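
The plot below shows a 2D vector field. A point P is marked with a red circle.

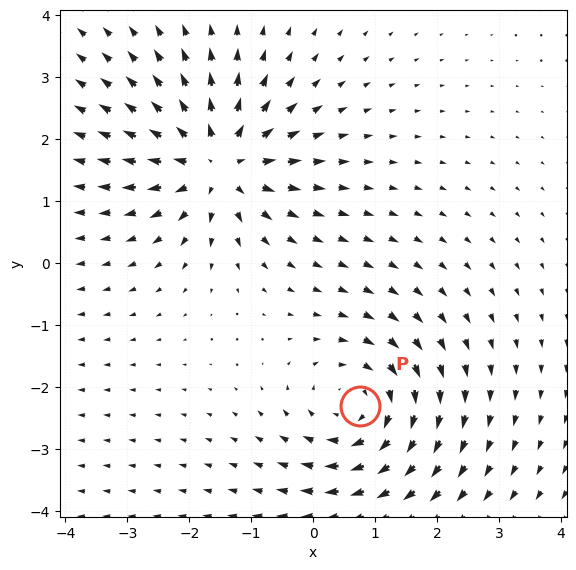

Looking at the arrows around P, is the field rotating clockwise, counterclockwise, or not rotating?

clockwise

Near P at (0.8, -2.3) the arrows circulate clockwise. The curl (z-component) there is about -4; negative curl means clockwise rotation.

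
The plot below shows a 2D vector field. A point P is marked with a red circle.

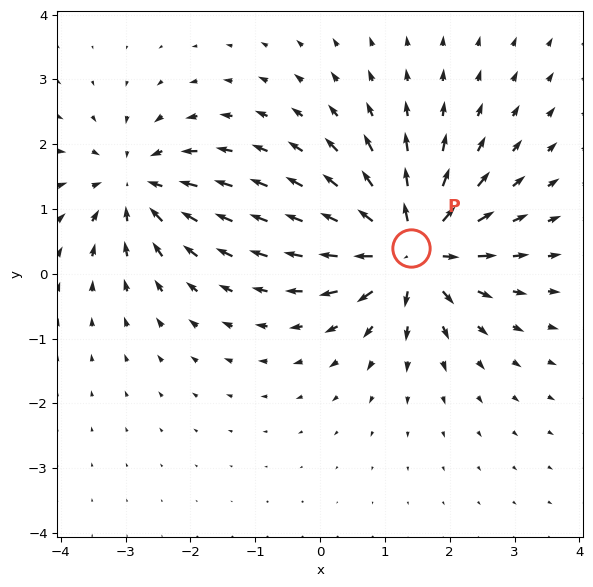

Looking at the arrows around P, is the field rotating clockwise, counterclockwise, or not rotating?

Near P at (1.4, 0.4) the arrows show no circulation. The curl there is ≈0.

not rotating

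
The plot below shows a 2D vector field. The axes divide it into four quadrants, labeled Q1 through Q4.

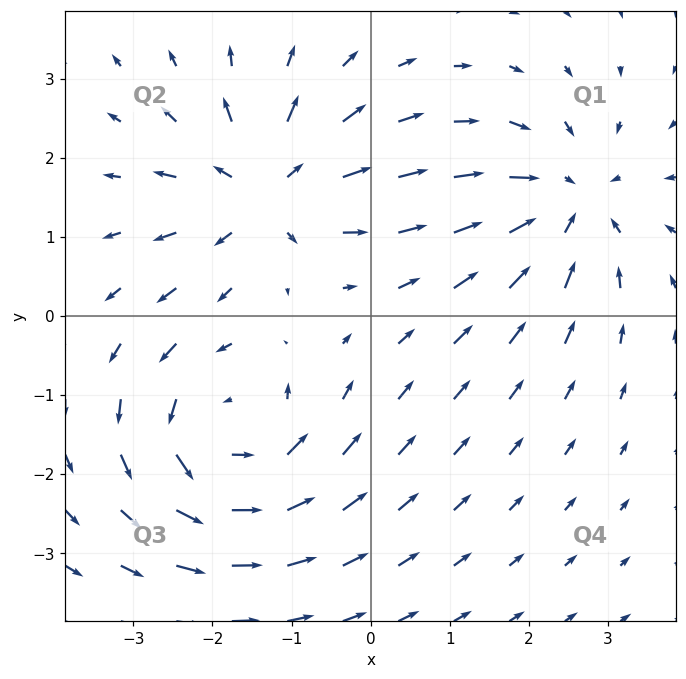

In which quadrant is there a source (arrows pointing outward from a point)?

Q2

The source sits at approximately (-1.3, 1.6), which lies in quadrant Q2. The divergence there is about +5, positive as expected for a source.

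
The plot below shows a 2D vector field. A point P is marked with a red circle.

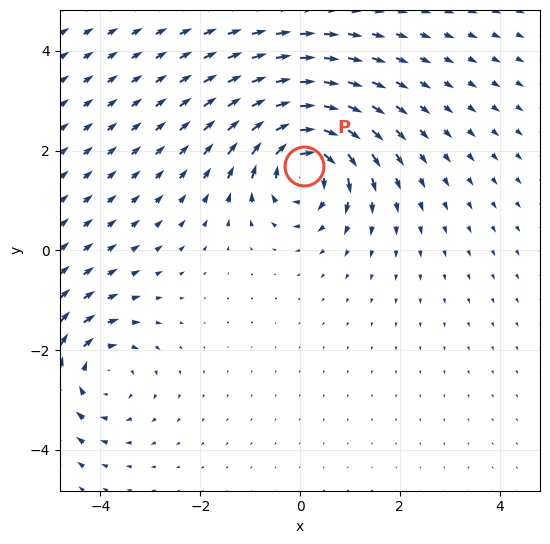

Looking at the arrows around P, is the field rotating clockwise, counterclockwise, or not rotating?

clockwise

Near P at (0.1, 1.7) the arrows circulate clockwise. The curl (z-component) there is about -6; negative curl means clockwise rotation.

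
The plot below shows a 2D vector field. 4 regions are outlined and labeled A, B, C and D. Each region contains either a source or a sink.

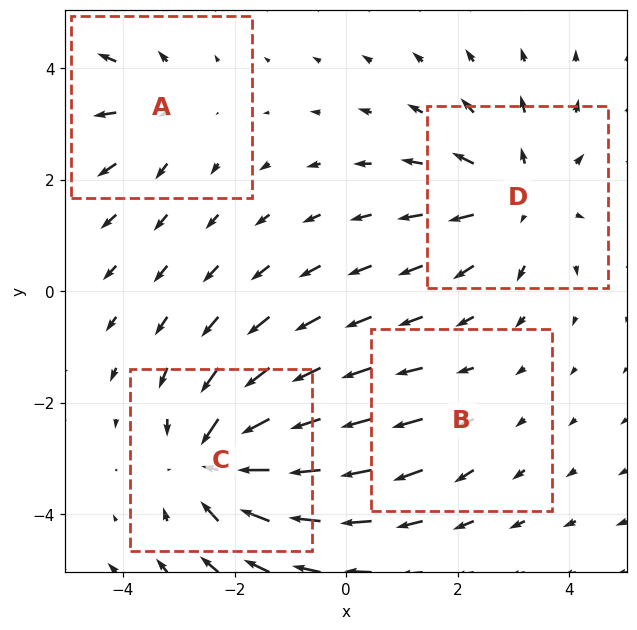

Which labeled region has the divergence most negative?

C

Divergence at each region's feature centre — A: about +3, B: about +2, C: about -6, D: about +4. Region C is most negative.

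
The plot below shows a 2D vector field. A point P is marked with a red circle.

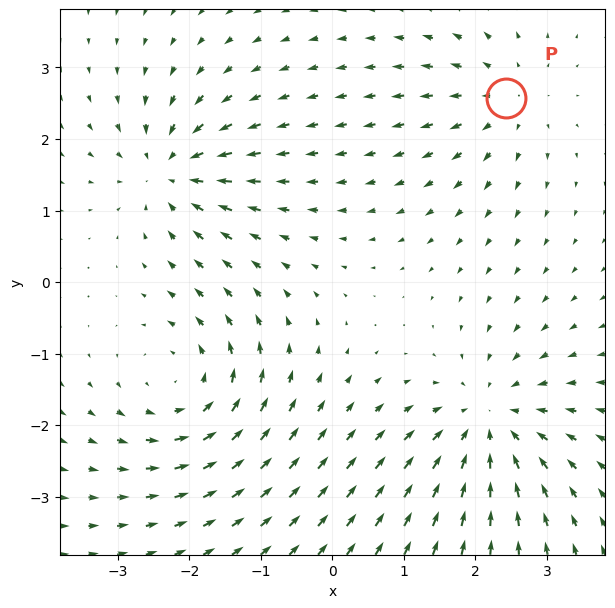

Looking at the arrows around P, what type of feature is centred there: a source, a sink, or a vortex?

At P (2.4, 2.6) the arrows spread outward. Divergence about +3, curl ≈0 — positive divergence with near-zero curl is a source.

source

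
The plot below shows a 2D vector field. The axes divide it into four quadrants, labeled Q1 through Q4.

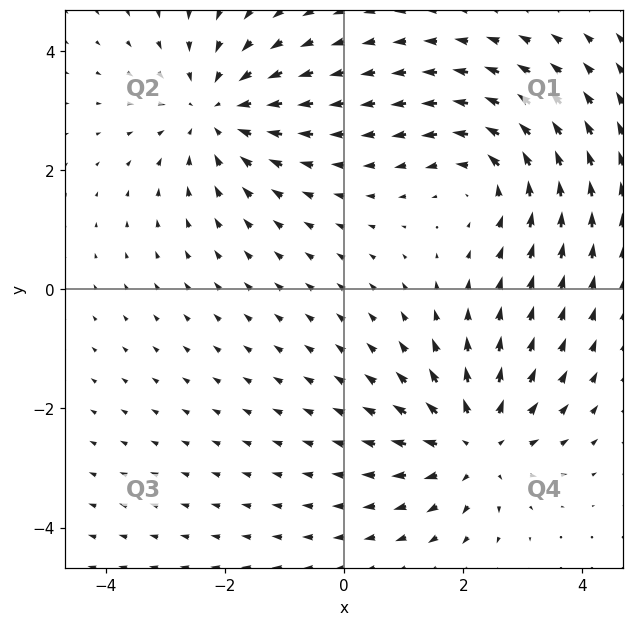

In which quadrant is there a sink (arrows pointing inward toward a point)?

The sink sits at approximately (-2.2, 3.0), which lies in quadrant Q2. The divergence there is about -3, negative as expected for a sink.

Q2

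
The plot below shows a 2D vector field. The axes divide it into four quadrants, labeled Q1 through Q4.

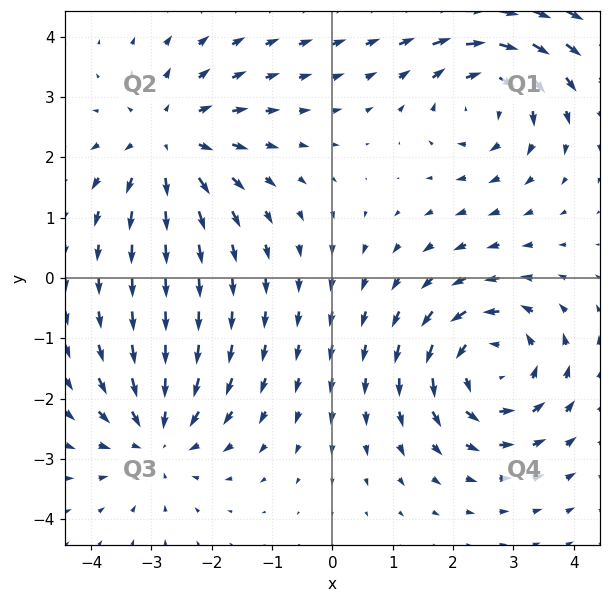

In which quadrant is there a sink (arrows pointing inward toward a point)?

The sink sits at approximately (-2.9, -2.6), which lies in quadrant Q3. The divergence there is about -3, negative as expected for a sink.

Q3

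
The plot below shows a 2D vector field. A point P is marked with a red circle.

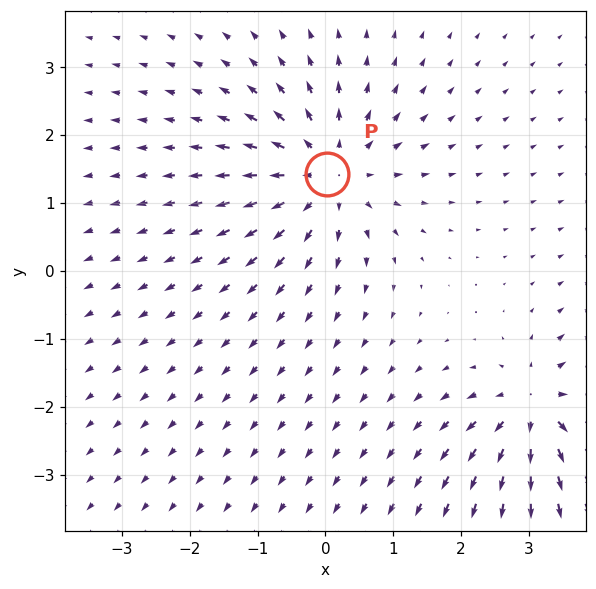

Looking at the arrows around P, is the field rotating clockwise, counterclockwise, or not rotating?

Near P at (0.0, 1.4) the arrows show no circulation. The curl there is ≈0.

not rotating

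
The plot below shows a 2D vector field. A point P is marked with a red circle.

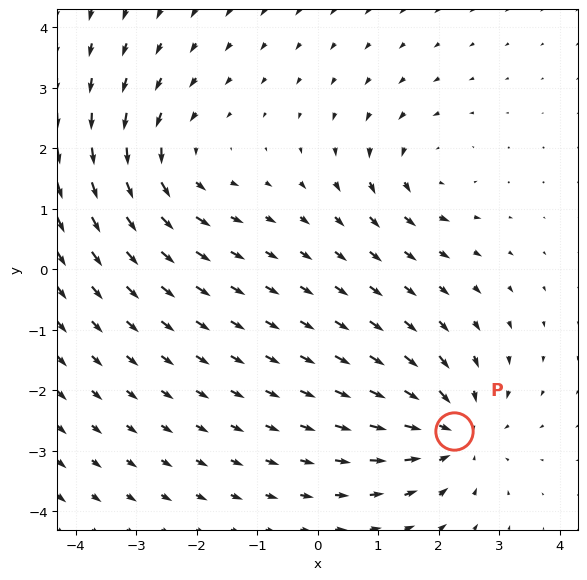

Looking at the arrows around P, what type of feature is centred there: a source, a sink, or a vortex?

sink

At P (2.3, -2.7) the arrows converge inward. Divergence about -4, curl ≈0 — negative divergence with near-zero curl is a sink.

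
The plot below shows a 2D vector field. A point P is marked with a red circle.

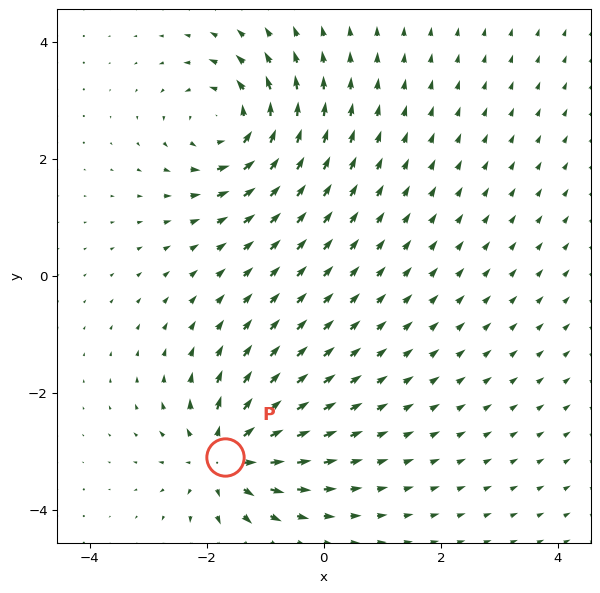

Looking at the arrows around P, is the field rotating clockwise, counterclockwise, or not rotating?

Near P at (-1.7, -3.1) the arrows show no circulation. The curl there is ≈0.

not rotating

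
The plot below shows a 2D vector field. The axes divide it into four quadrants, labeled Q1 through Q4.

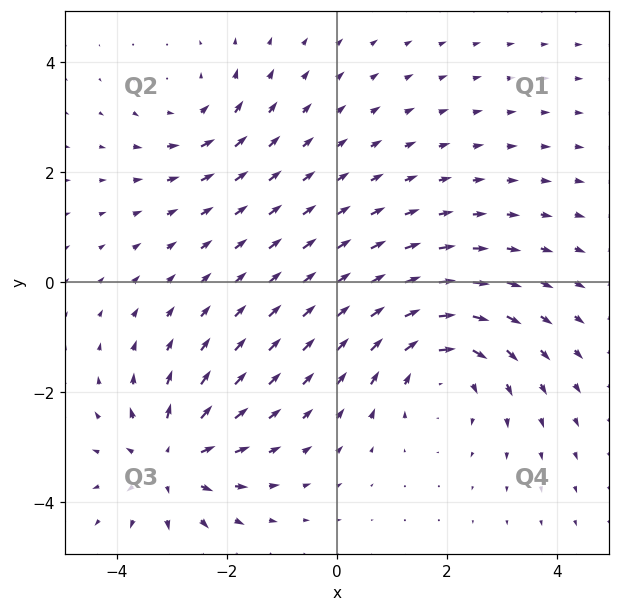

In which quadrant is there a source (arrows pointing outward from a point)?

Q3

The source sits at approximately (-3.0, -3.2), which lies in quadrant Q3. The divergence there is about +4, positive as expected for a source.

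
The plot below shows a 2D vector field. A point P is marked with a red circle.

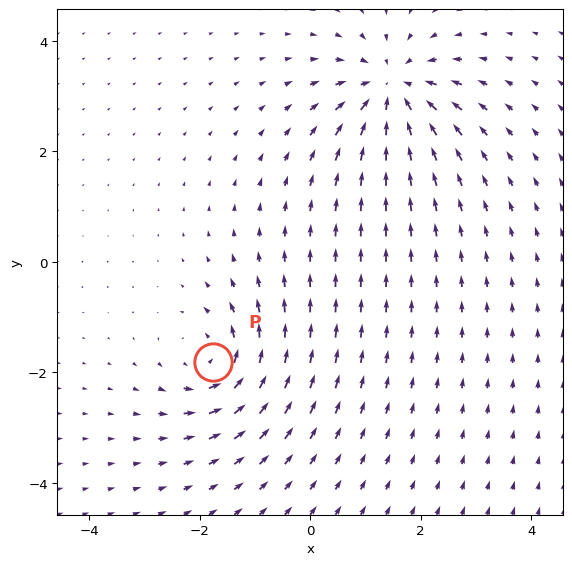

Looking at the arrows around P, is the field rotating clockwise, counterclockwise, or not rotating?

Near P at (-1.8, -1.8) the arrows circulate counterclockwise. The curl (z-component) there is about +5; positive curl means counterclockwise rotation.

counterclockwise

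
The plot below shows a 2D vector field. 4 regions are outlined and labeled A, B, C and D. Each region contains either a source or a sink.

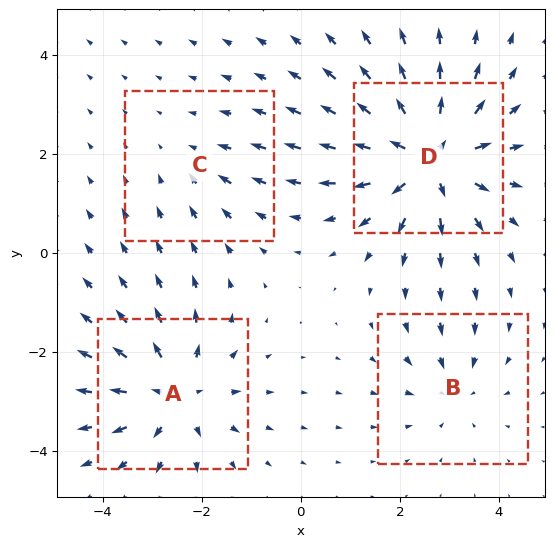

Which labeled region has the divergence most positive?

D

Divergence at each region's feature centre — A: about +5, B: about -3, C: about -2, D: about +7. Region D is most positive.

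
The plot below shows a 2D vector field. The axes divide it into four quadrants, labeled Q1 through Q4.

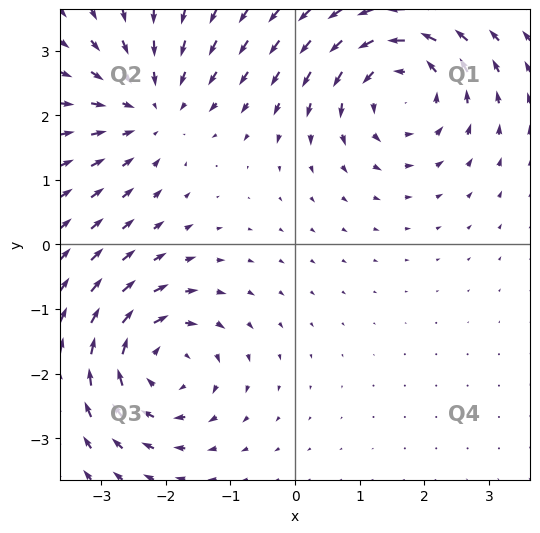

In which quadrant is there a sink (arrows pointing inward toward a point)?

Q2

The sink sits at approximately (-2.2, 2.1), which lies in quadrant Q2. The divergence there is about -3, negative as expected for a sink.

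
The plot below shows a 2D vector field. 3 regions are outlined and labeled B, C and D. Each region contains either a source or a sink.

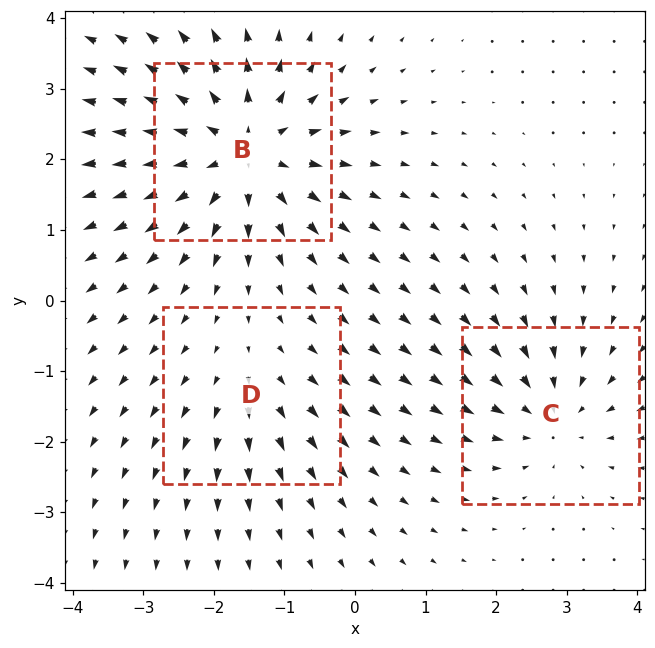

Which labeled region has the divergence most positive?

B

Divergence at each region's feature centre — B: about +5, C: about -3, D: about +2. Region B is most positive.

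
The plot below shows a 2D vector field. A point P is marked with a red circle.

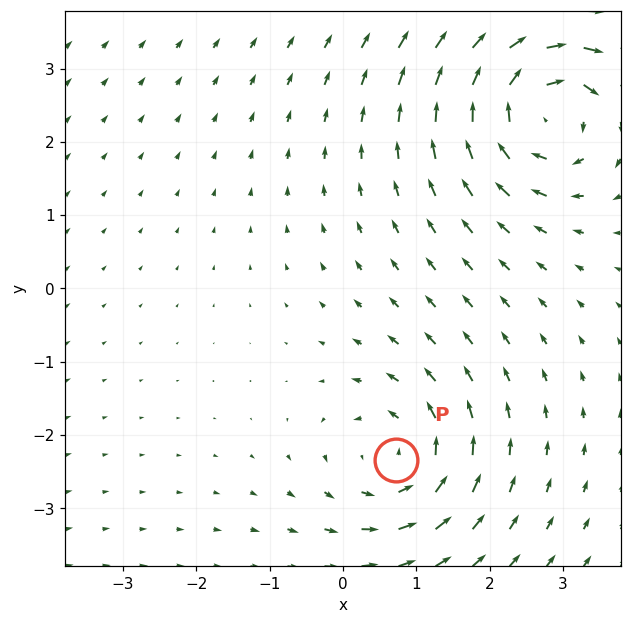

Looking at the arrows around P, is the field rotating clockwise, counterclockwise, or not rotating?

counterclockwise

Near P at (0.7, -2.3) the arrows circulate counterclockwise. The curl (z-component) there is about +4; positive curl means counterclockwise rotation.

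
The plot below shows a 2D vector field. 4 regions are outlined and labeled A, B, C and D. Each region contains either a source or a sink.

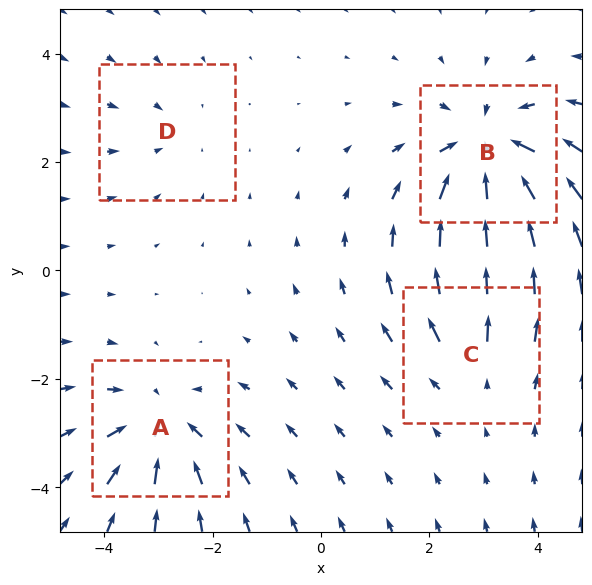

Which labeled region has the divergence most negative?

B

Divergence at each region's feature centre — A: about -5, B: about -7, C: about +3, D: about -2. Region B is most negative.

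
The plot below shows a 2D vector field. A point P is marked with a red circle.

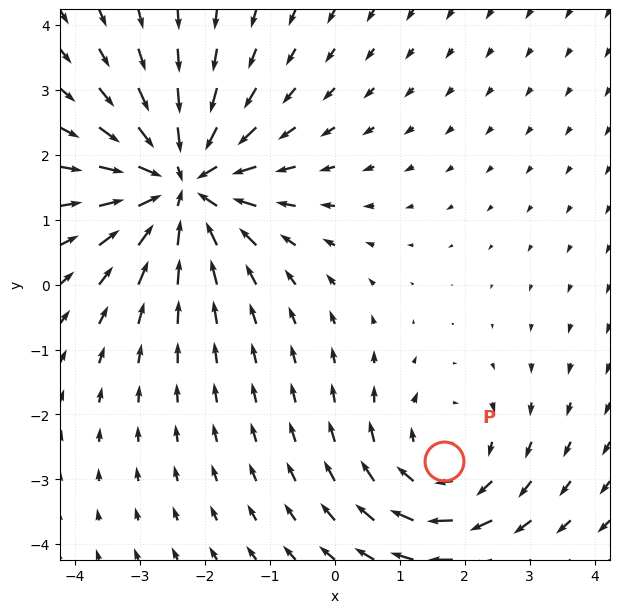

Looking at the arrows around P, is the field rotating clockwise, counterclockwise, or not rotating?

Near P at (1.7, -2.7) the arrows circulate clockwise. The curl (z-component) there is about -2; negative curl means clockwise rotation.

clockwise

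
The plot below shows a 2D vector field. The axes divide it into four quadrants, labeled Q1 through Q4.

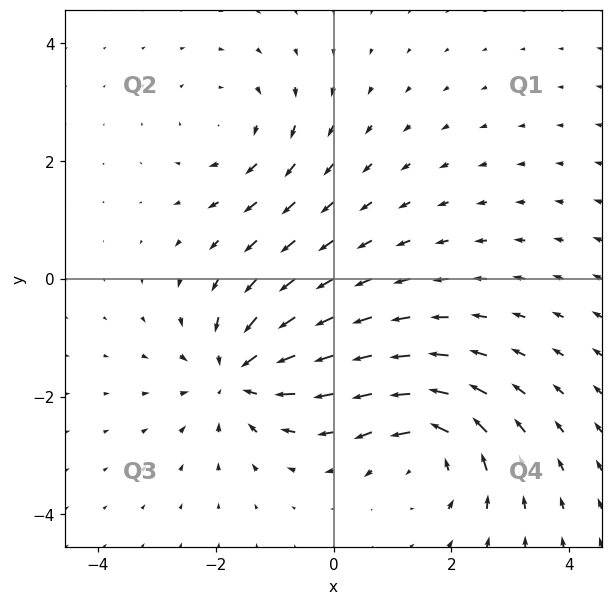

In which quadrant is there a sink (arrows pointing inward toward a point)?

The sink sits at approximately (-1.6, -1.6), which lies in quadrant Q3. The divergence there is about -6, negative as expected for a sink.

Q3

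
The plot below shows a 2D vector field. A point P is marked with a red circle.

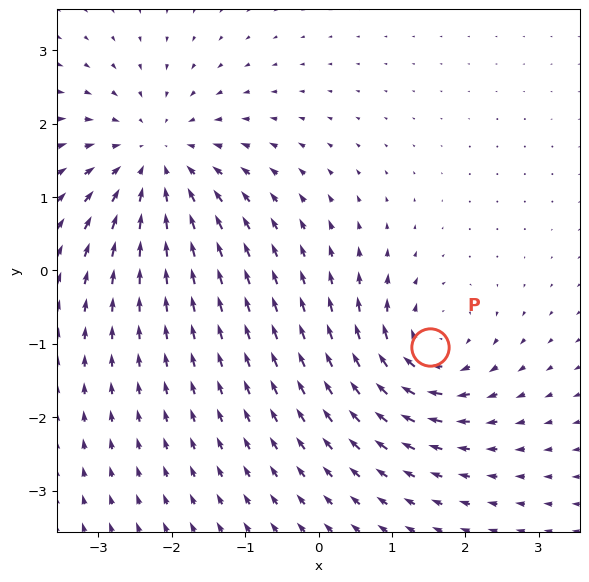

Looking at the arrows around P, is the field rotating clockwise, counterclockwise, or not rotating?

clockwise

Near P at (1.5, -1.0) the arrows circulate clockwise. The curl (z-component) there is about -5; negative curl means clockwise rotation.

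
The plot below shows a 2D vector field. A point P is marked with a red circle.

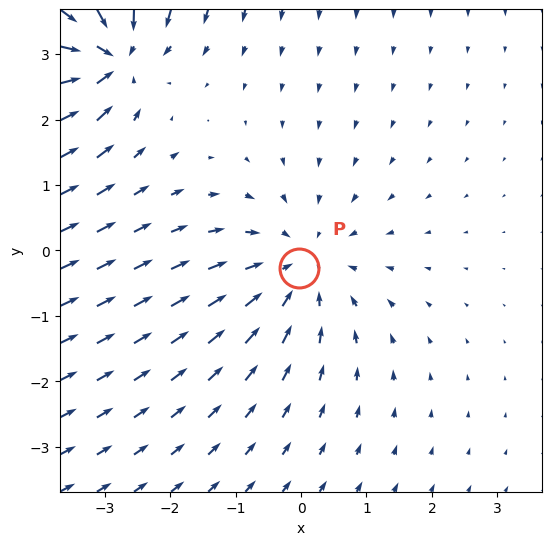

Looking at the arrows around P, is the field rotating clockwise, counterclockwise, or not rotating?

Near P at (-0.0, -0.3) the arrows show no circulation. The curl there is ≈0.

not rotating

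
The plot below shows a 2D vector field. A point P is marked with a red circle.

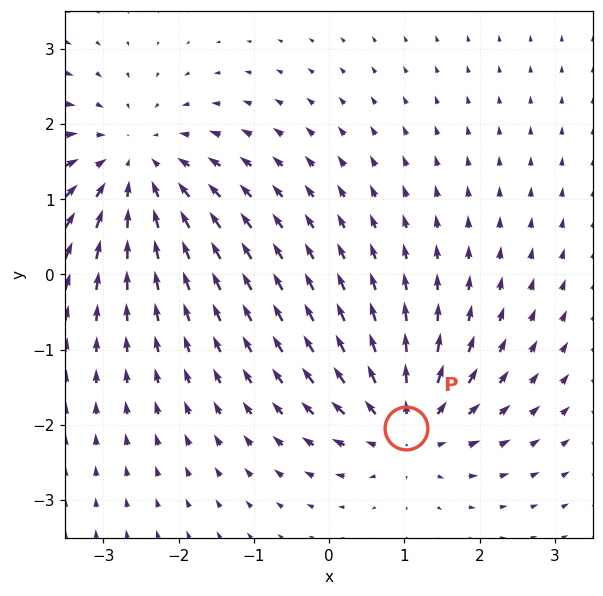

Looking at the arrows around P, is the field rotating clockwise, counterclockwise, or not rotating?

Near P at (1.0, -2.0) the arrows show no circulation. The curl there is ≈0.

not rotating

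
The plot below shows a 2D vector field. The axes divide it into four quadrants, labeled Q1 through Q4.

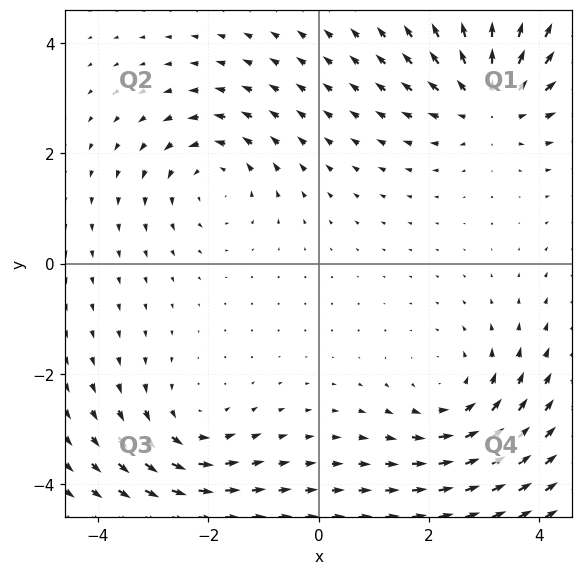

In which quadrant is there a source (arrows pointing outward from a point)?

The source sits at approximately (3.1, 3.0), which lies in quadrant Q1. The divergence there is about +5, positive as expected for a source.

Q1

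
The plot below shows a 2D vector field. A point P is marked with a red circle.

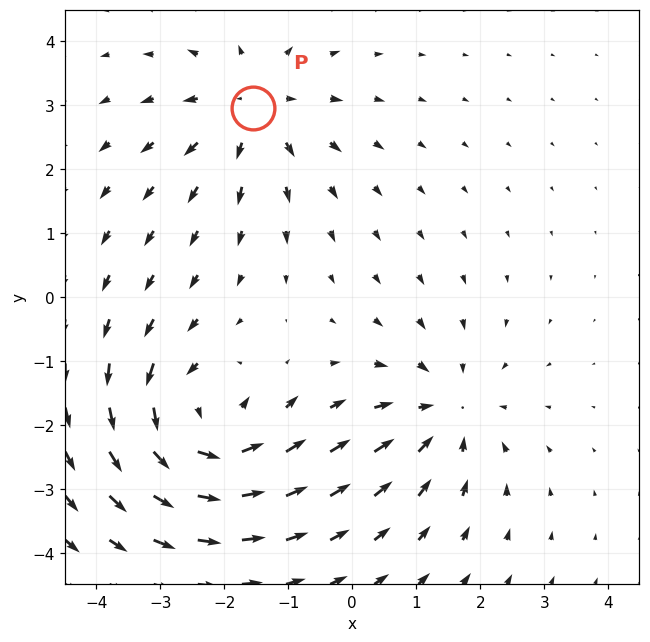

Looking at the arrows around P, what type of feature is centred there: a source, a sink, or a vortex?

source

At P (-1.6, 2.9) the arrows spread outward. Divergence about +3, curl ≈0 — positive divergence with near-zero curl is a source.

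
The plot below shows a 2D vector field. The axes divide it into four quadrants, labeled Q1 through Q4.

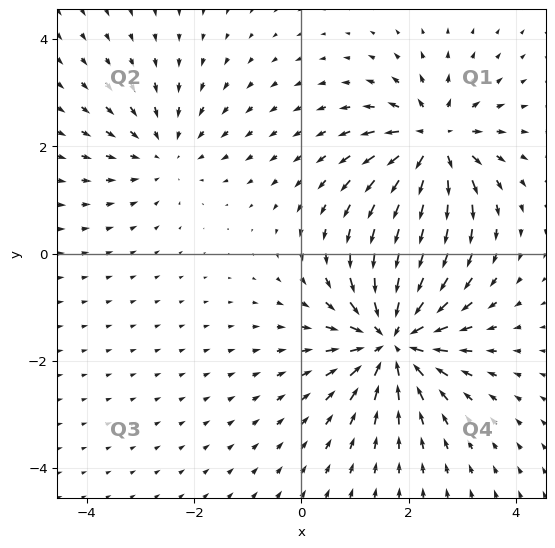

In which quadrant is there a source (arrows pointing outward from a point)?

Q1

The source sits at approximately (2.5, 2.1), which lies in quadrant Q1. The divergence there is about +5, positive as expected for a source.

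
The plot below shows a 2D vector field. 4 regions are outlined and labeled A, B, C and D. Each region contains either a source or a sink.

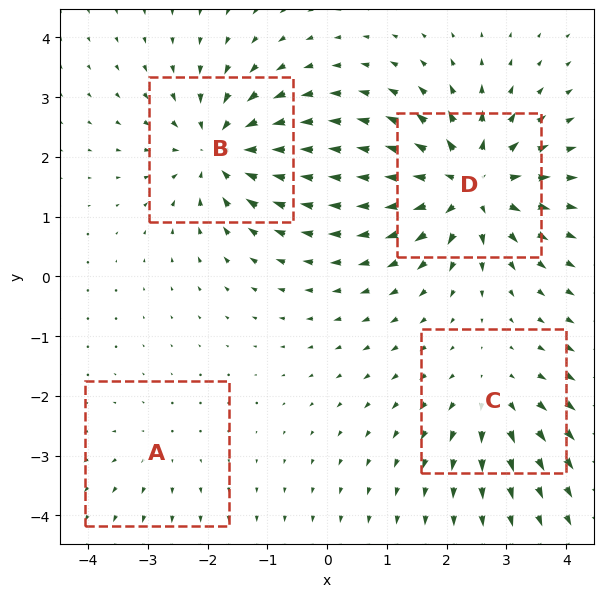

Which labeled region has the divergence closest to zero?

Divergence at each region's feature centre — A: about +2, B: about -6, C: about +4, D: about +7. Region A is closest to zero.

A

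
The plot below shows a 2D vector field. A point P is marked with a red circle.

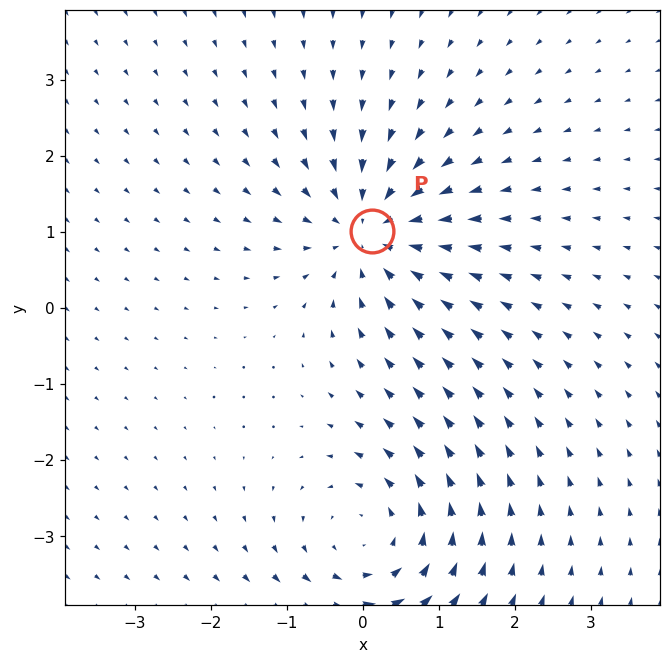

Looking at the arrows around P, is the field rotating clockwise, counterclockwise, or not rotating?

Near P at (0.1, 1.0) the arrows show no circulation. The curl there is ≈0.

not rotating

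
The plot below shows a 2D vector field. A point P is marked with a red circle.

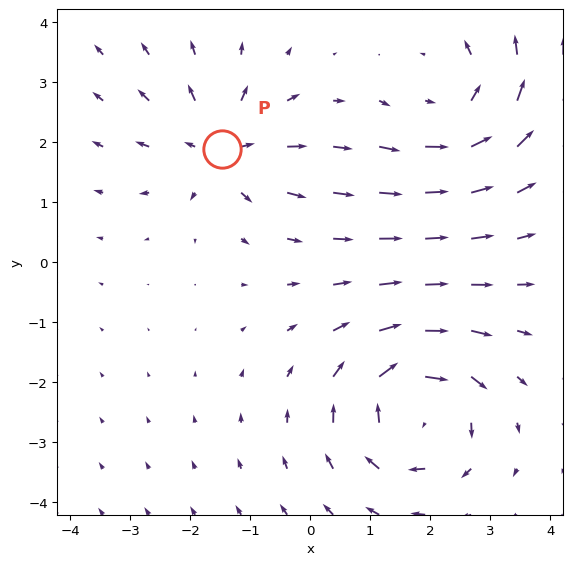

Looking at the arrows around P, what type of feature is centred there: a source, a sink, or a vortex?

At P (-1.5, 1.9) the arrows spread outward. Divergence about +5, curl ≈0 — positive divergence with near-zero curl is a source.

source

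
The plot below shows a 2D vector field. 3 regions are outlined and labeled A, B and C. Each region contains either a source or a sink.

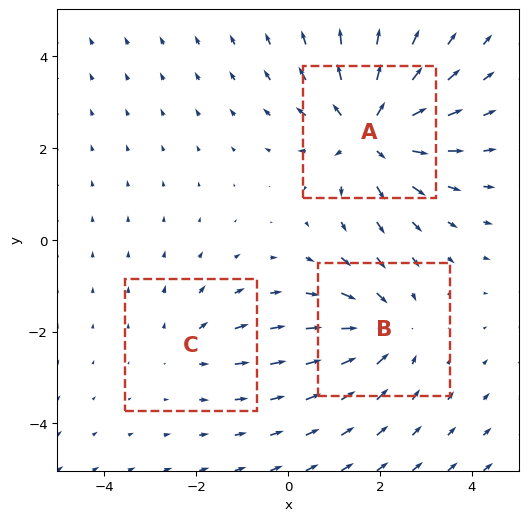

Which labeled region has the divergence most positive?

A

Divergence at each region's feature centre — A: about +5, B: about -3, C: about +2. Region A is most positive.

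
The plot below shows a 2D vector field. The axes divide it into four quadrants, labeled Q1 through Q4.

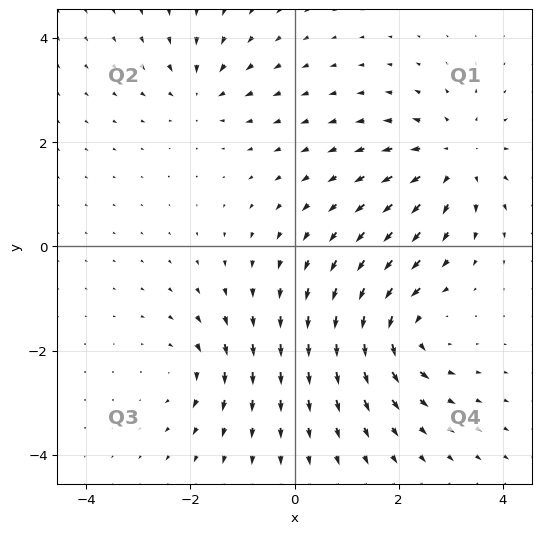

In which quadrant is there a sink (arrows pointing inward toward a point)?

Q2

The sink sits at approximately (-1.8, 3.0), which lies in quadrant Q2. The divergence there is about -4, negative as expected for a sink.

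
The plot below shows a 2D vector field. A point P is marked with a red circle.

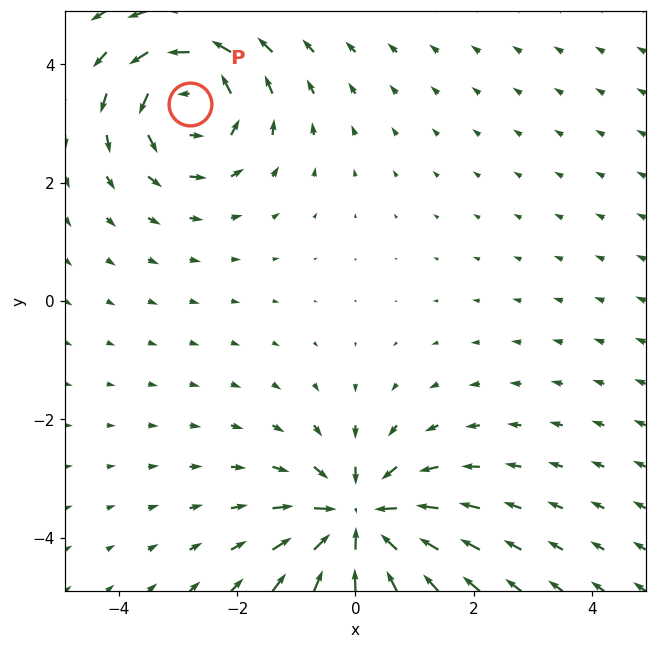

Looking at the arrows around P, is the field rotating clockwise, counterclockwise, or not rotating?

Near P at (-2.8, 3.3) the arrows circulate counterclockwise. The curl (z-component) there is about +5; positive curl means counterclockwise rotation.

counterclockwise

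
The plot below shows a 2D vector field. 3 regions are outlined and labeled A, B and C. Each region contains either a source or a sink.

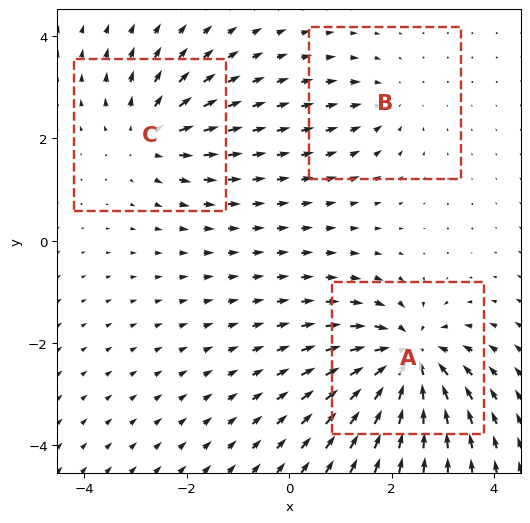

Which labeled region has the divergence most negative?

Divergence at each region's feature centre — A: about -6, B: about -2, C: about +4. Region A is most negative.

A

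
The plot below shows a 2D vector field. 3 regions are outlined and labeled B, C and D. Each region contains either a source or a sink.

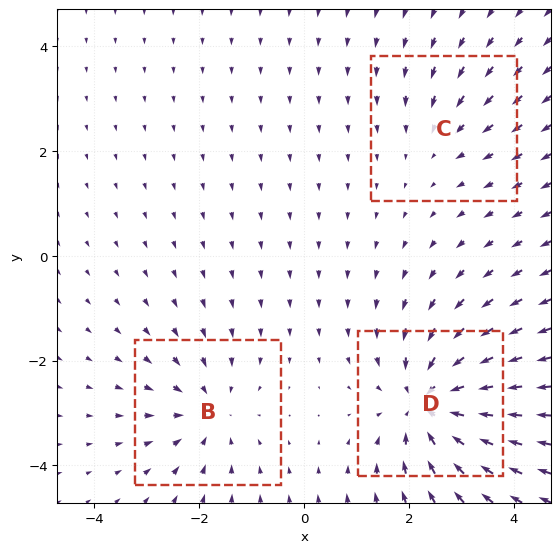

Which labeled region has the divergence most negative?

D

Divergence at each region's feature centre — B: about -3, C: about -2, D: about -5. Region D is most negative.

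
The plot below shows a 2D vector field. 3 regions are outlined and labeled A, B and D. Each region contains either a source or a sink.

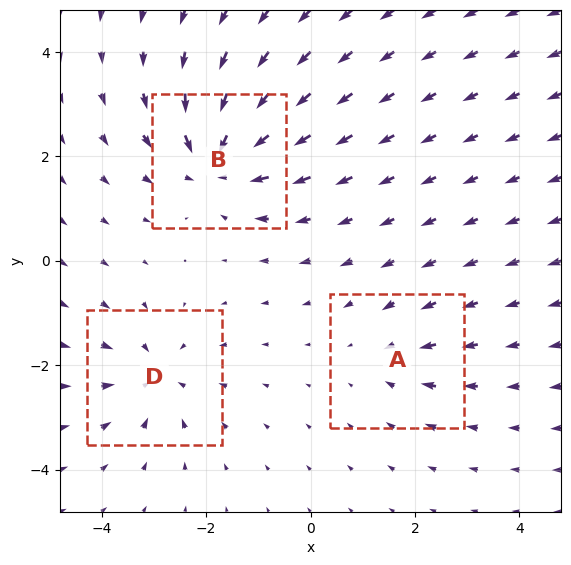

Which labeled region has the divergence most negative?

Divergence at each region's feature centre — A: about -2, B: about -5, D: about -4. Region B is most negative.

B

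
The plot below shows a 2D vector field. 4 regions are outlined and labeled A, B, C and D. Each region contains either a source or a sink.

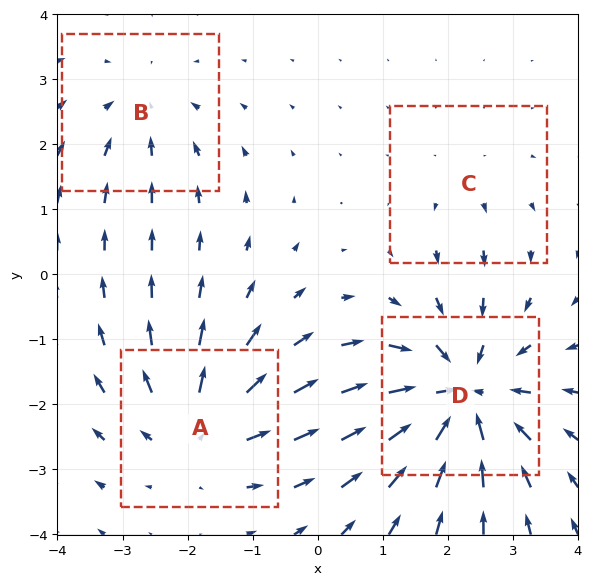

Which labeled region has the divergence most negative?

Divergence at each region's feature centre — A: about +5, B: about -3, C: about +2, D: about -7. Region D is most negative.

D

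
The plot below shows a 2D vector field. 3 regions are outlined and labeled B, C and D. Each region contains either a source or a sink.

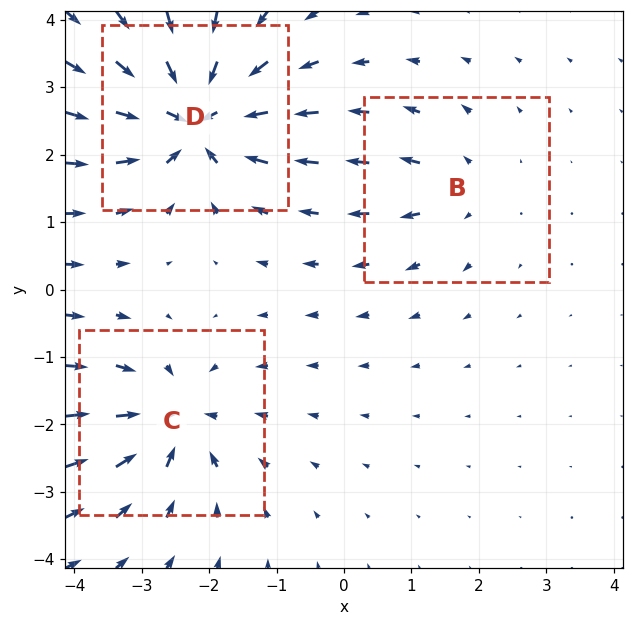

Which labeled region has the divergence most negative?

Divergence at each region's feature centre — B: about +2, C: about -4, D: about -6. Region D is most negative.

D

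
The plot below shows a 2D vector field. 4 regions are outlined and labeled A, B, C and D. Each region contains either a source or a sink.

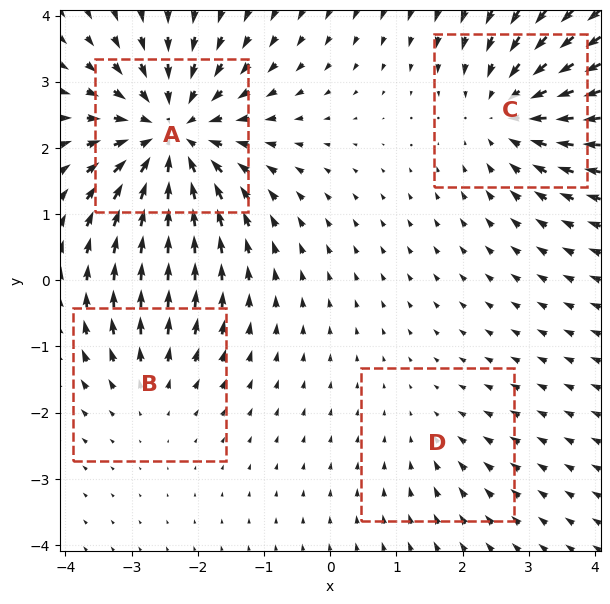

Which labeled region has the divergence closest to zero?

D

Divergence at each region's feature centre — A: about -7, B: about +3, C: about -5, D: about -2. Region D is closest to zero.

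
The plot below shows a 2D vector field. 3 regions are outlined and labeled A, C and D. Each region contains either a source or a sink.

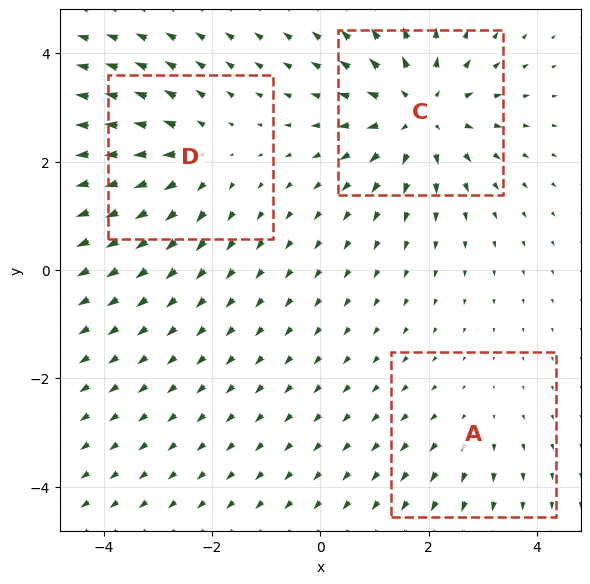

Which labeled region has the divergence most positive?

Divergence at each region's feature centre — A: about +2, C: about +5, D: about +3. Region C is most positive.

C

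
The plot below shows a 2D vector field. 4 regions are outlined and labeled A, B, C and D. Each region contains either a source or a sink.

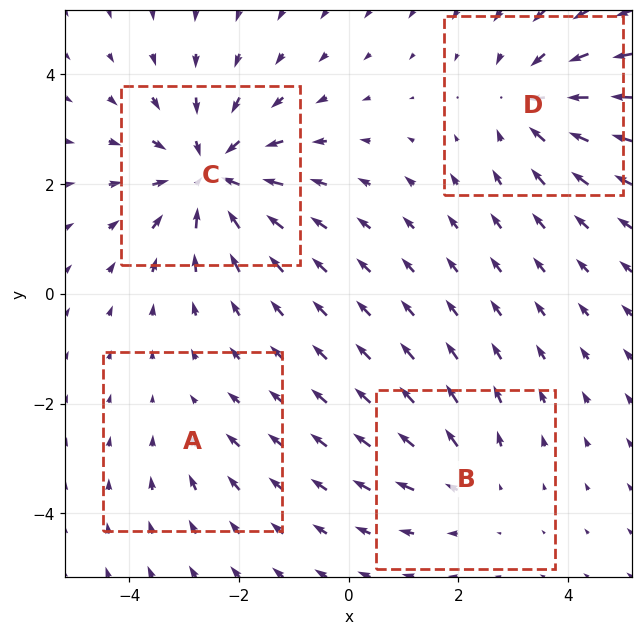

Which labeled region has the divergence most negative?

Divergence at each region's feature centre — A: about -2, B: about +3, C: about -6, D: about -4. Region C is most negative.

C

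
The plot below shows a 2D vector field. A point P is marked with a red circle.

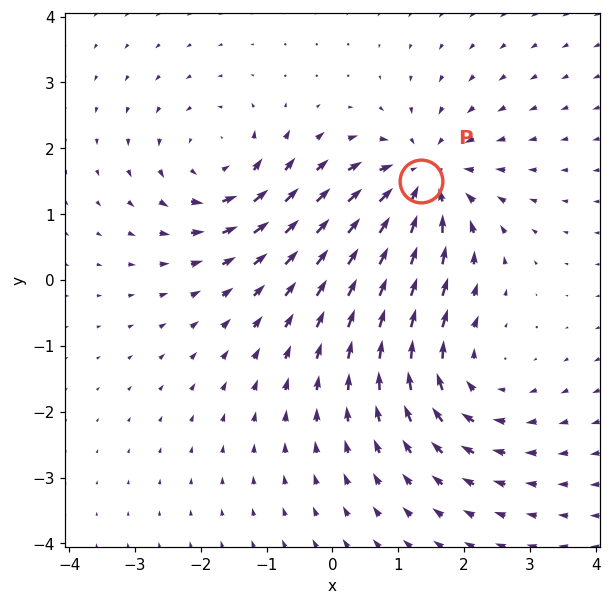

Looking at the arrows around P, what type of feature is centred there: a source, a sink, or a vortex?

At P (1.3, 1.5) the arrows converge inward. Divergence about -4, curl ≈0 — negative divergence with near-zero curl is a sink.

sink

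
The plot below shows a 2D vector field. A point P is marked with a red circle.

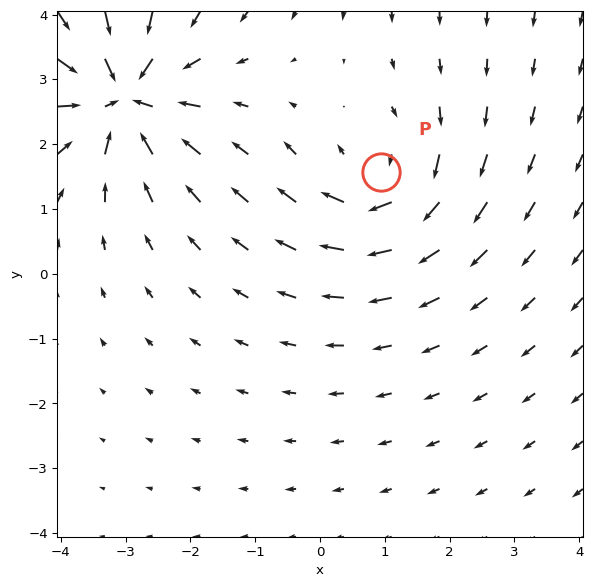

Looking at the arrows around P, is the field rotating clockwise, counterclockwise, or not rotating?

clockwise

Near P at (0.9, 1.6) the arrows circulate clockwise. The curl (z-component) there is about -3; negative curl means clockwise rotation.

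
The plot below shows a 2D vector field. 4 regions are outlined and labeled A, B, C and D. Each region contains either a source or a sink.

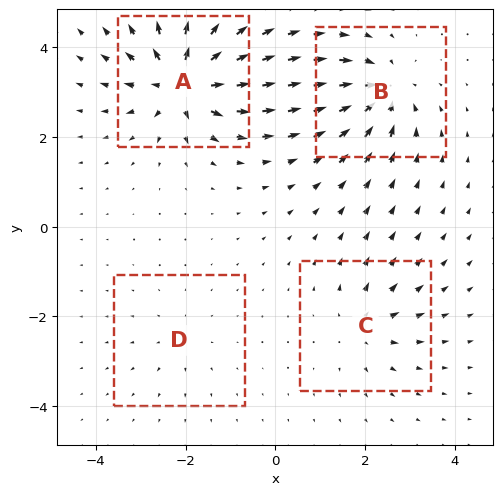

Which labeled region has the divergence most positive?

A

Divergence at each region's feature centre — A: about +9, B: about -6, C: about +4, D: about +2. Region A is most positive.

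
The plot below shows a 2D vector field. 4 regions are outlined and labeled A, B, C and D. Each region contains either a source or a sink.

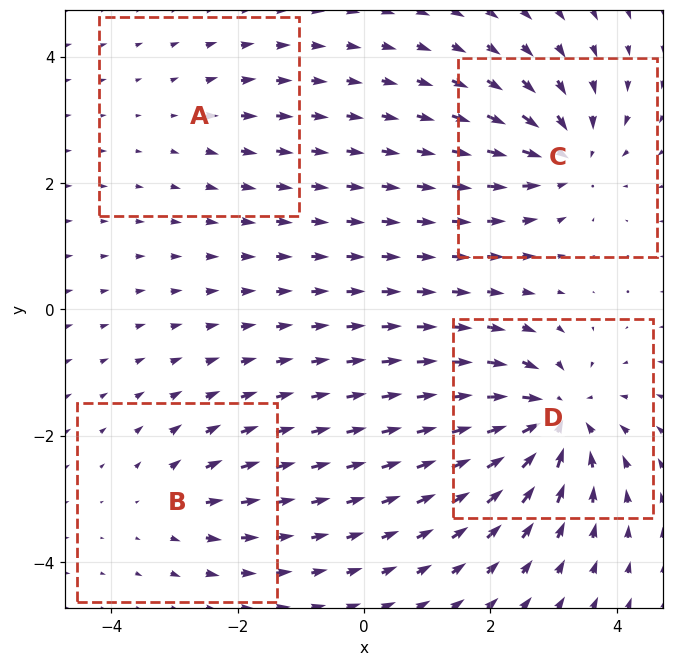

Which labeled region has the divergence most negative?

D

Divergence at each region's feature centre — A: about +2, B: about +3, C: about -6, D: about -8. Region D is most negative.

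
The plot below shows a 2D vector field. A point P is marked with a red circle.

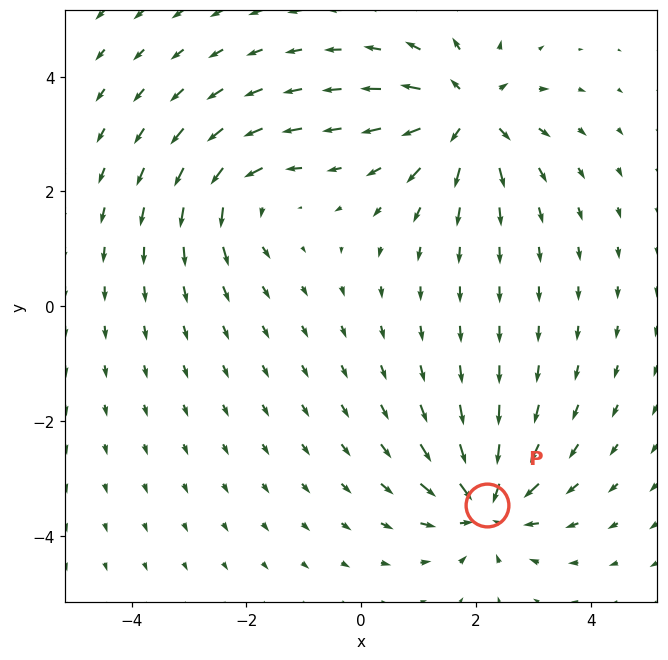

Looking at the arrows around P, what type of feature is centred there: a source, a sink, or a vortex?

At P (2.2, -3.5) the arrows converge inward. Divergence about -6, curl ≈0 — negative divergence with near-zero curl is a sink.

sink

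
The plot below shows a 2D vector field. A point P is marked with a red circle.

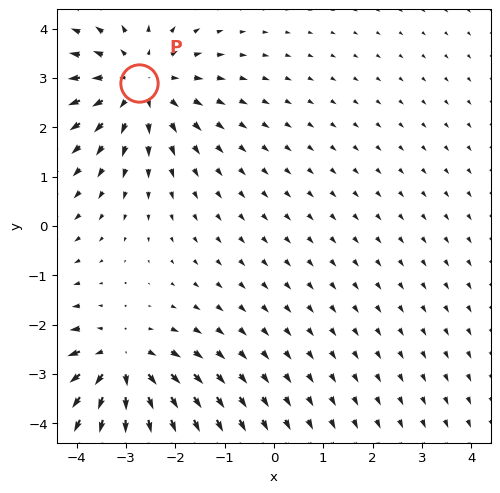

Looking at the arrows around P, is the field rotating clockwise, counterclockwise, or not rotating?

not rotating

Near P at (-2.7, 2.9) the arrows show no circulation. The curl there is ≈0.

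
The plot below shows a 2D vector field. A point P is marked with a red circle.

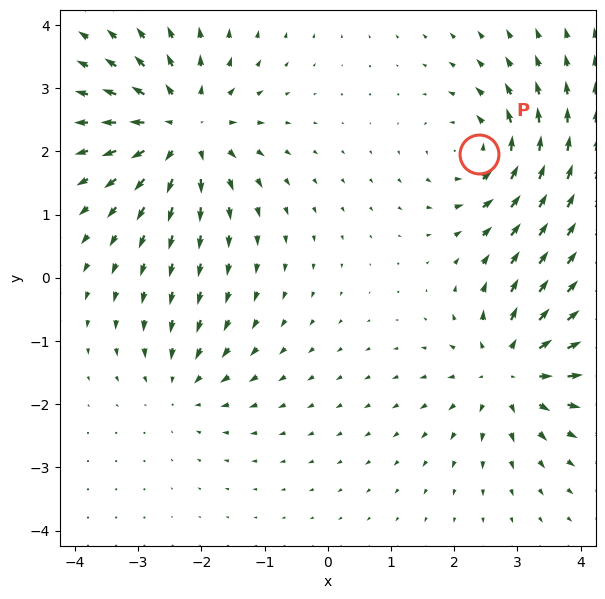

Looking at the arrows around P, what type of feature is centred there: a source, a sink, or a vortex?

At P (2.4, 2.0) the arrows circulate counterclockwise. Divergence ≈0, curl about +5 — near-zero divergence with nonzero curl is a vortex.

vortex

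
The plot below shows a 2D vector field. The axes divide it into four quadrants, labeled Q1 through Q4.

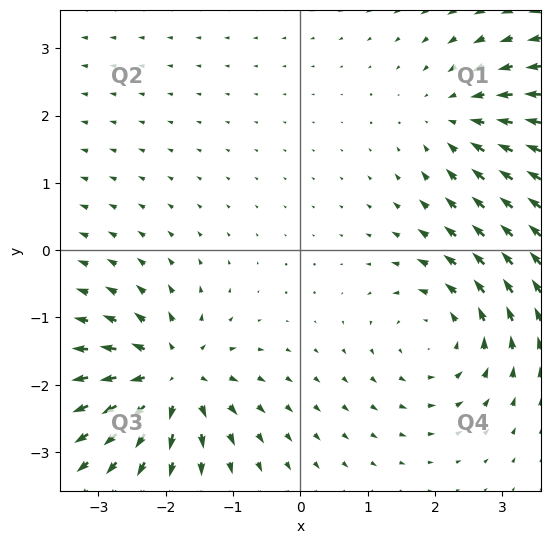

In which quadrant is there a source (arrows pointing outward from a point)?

The source sits at approximately (-1.9, -1.9), which lies in quadrant Q3. The divergence there is about +5, positive as expected for a source.

Q3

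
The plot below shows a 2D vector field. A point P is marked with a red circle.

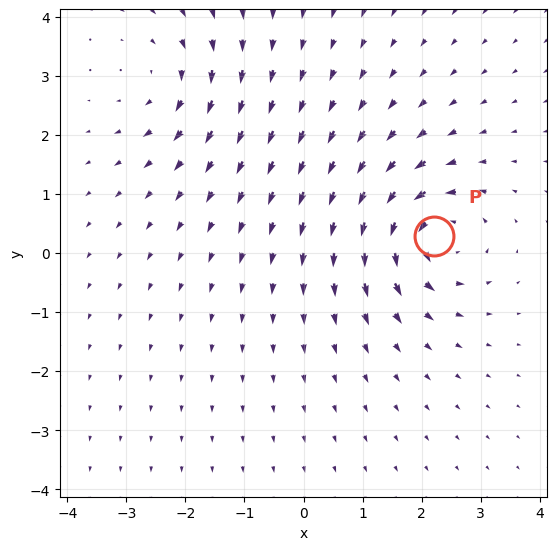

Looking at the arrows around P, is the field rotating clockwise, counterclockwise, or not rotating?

Near P at (2.2, 0.3) the arrows circulate counterclockwise. The curl (z-component) there is about +5; positive curl means counterclockwise rotation.

counterclockwise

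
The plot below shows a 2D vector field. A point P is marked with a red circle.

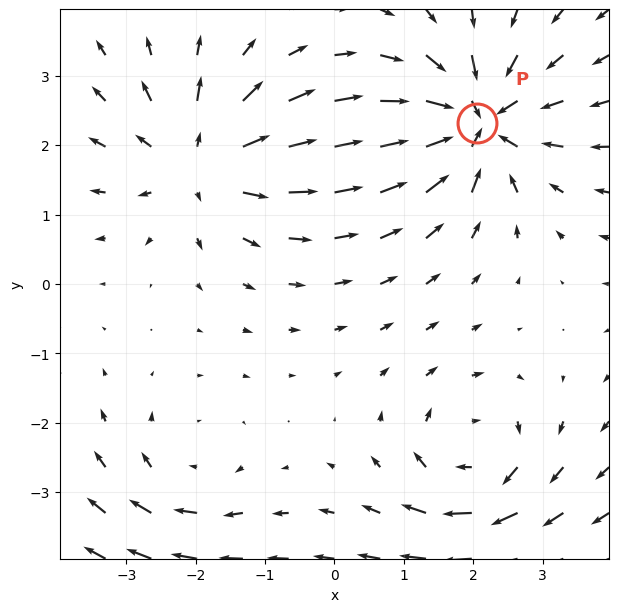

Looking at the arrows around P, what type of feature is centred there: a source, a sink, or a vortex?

sink

At P (2.1, 2.3) the arrows converge inward. Divergence about -6, curl ≈0 — negative divergence with near-zero curl is a sink.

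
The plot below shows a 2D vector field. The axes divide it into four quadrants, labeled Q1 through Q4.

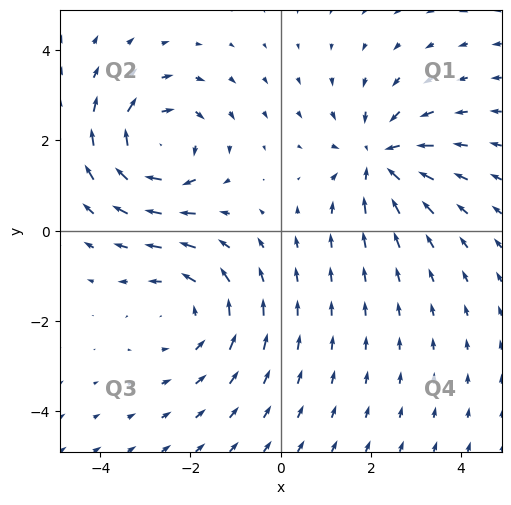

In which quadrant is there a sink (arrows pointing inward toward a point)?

Q1

The sink sits at approximately (2.2, 1.6), which lies in quadrant Q1. The divergence there is about -4, negative as expected for a sink.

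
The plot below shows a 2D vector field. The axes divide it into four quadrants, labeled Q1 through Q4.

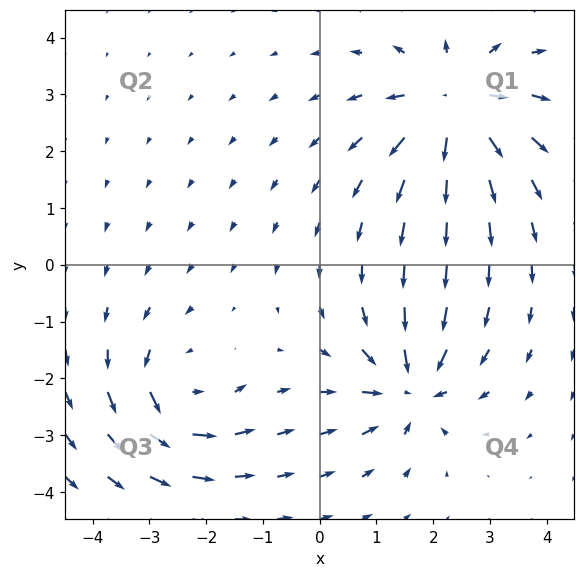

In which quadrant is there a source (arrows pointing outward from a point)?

The source sits at approximately (2.4, 2.8), which lies in quadrant Q1. The divergence there is about +5, positive as expected for a source.

Q1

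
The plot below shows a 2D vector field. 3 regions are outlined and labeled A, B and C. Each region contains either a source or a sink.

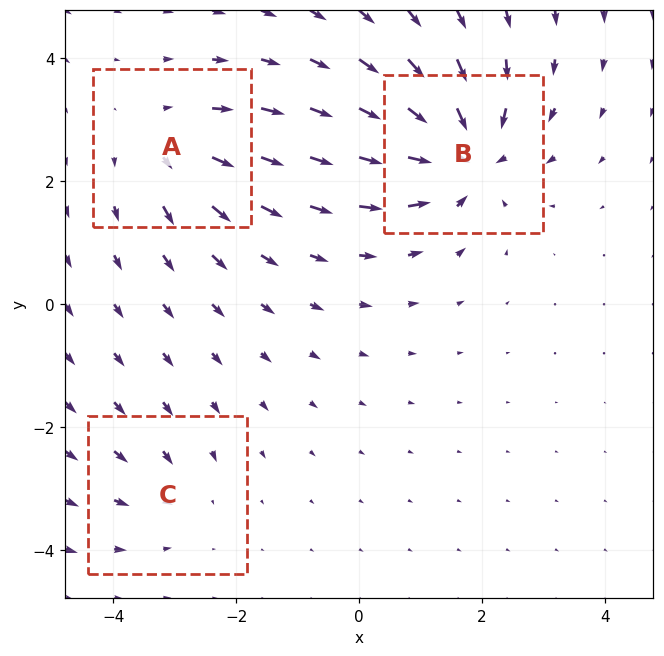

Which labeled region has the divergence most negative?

Divergence at each region's feature centre — A: about +3, B: about -6, C: about -2. Region B is most negative.

B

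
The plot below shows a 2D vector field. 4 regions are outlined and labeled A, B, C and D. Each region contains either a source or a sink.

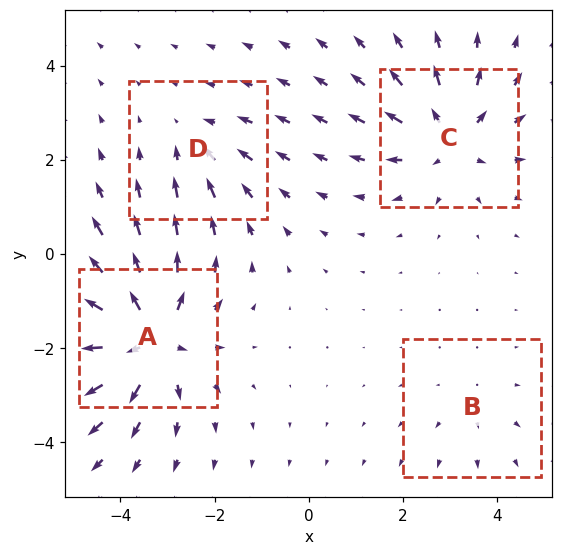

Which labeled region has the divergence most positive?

Divergence at each region's feature centre — A: about +7, B: about +2, C: about +5, D: about -3. Region A is most positive.

A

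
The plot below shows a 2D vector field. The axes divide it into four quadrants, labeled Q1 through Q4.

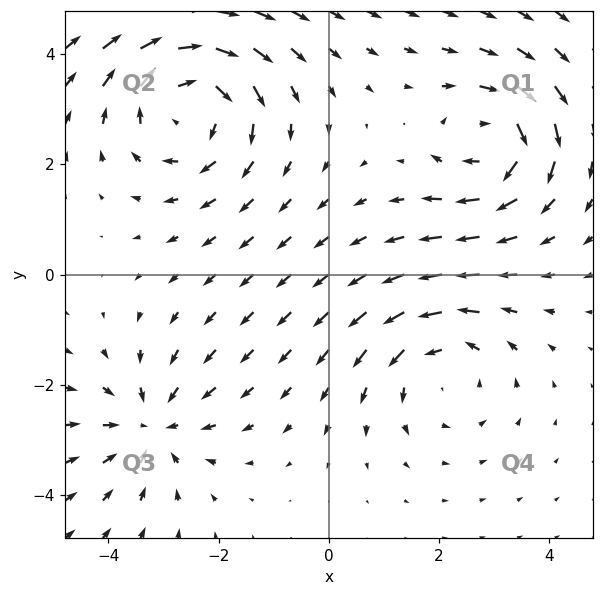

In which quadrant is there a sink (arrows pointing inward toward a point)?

The sink sits at approximately (-3.2, -2.8), which lies in quadrant Q3. The divergence there is about -3, negative as expected for a sink.

Q3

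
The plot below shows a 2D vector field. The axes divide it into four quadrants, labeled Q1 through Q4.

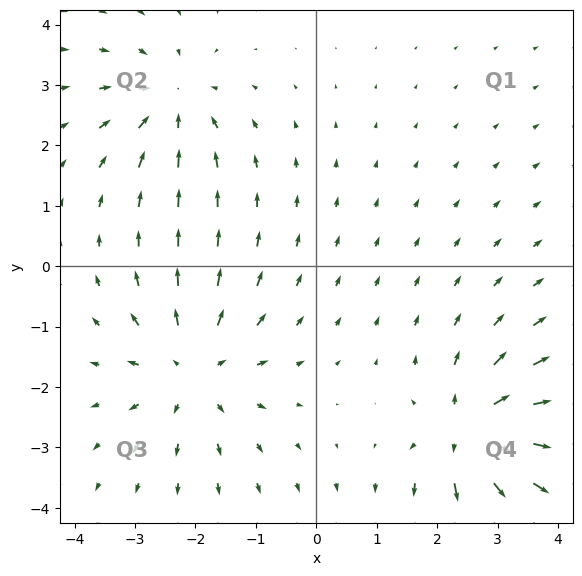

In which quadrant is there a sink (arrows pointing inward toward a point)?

Q2

The sink sits at approximately (-2.4, 2.7), which lies in quadrant Q2. The divergence there is about -3, negative as expected for a sink.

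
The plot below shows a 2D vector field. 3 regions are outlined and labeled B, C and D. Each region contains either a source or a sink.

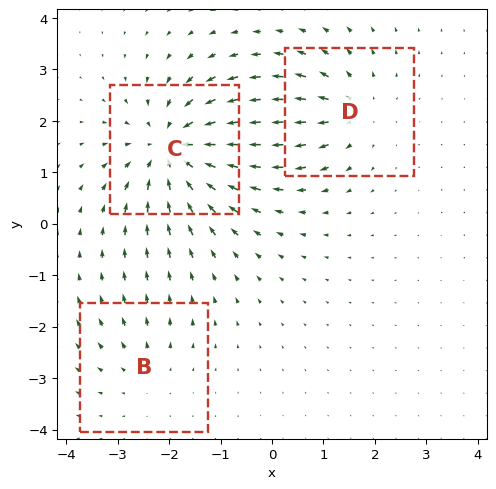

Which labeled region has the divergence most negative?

C

Divergence at each region's feature centre — B: about +2, C: about -5, D: about +3. Region C is most negative.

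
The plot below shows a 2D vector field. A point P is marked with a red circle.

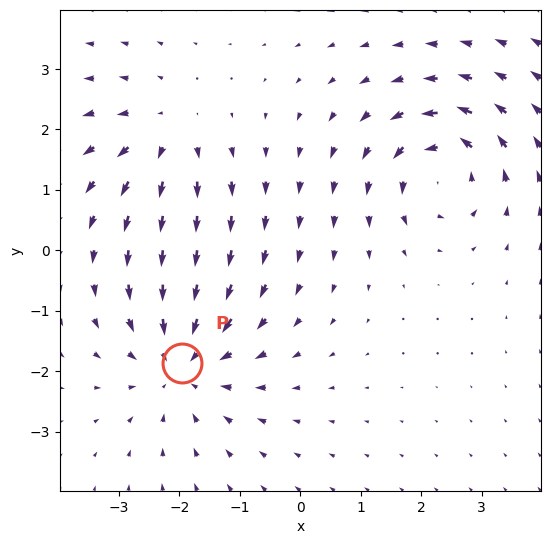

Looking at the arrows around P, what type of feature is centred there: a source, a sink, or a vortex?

sink

At P (-2.0, -1.9) the arrows converge inward. Divergence about -4, curl ≈0 — negative divergence with near-zero curl is a sink.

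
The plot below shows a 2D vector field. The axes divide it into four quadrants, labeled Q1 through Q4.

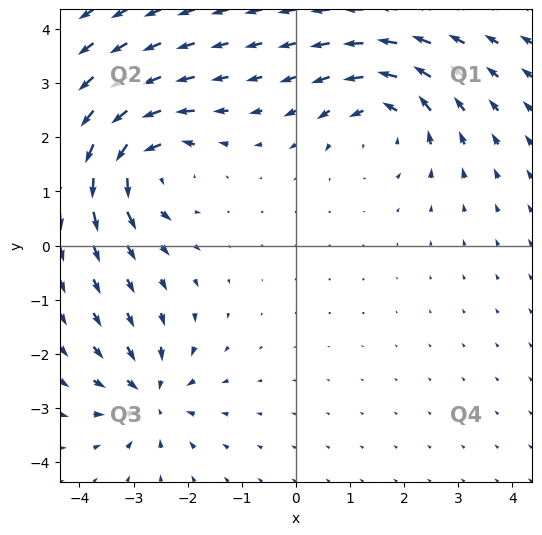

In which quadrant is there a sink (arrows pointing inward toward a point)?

Q3

The sink sits at approximately (-2.7, -2.8), which lies in quadrant Q3. The divergence there is about -5, negative as expected for a sink.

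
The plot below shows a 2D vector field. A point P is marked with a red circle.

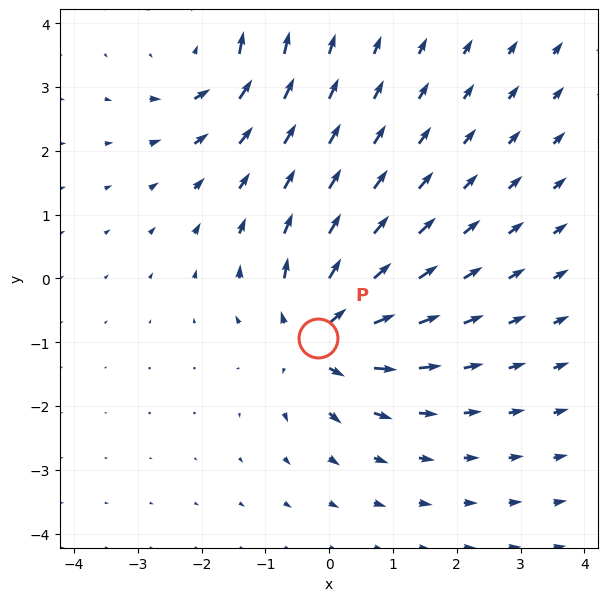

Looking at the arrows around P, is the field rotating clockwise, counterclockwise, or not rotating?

not rotating

Near P at (-0.2, -0.9) the arrows show no circulation. The curl there is ≈0.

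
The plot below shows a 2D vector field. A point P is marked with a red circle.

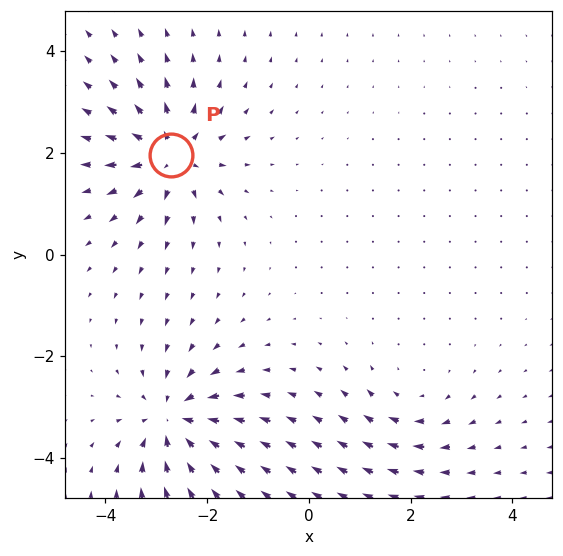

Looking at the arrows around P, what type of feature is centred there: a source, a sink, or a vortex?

At P (-2.7, 2.0) the arrows spread outward. Divergence about +6, curl ≈0 — positive divergence with near-zero curl is a source.

source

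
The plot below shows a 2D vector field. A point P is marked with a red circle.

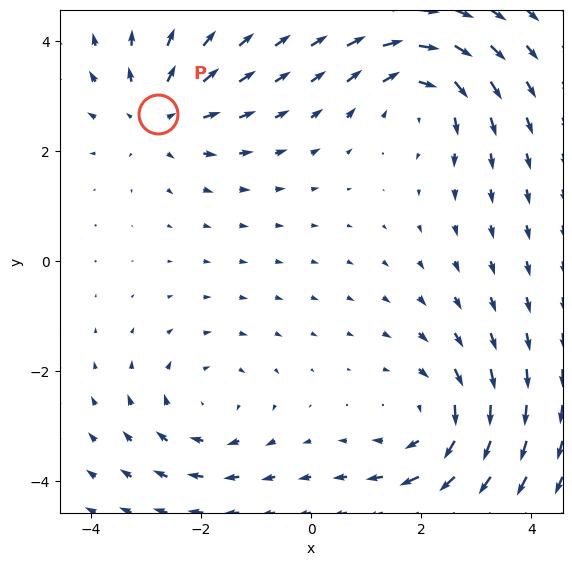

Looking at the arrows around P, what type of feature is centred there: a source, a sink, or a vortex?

source

At P (-2.8, 2.7) the arrows spread outward. Divergence about +4, curl ≈0 — positive divergence with near-zero curl is a source.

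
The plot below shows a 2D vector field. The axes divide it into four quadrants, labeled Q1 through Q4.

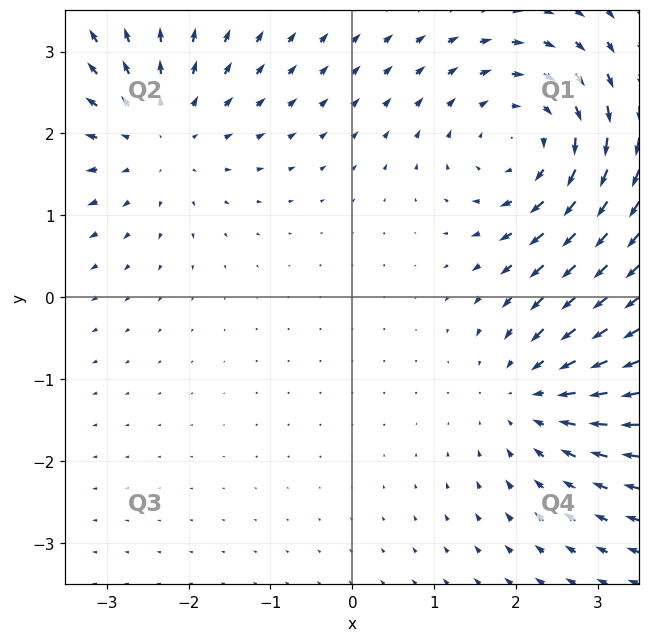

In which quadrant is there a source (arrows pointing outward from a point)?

Q2

The source sits at approximately (-2.4, 2.0), which lies in quadrant Q2. The divergence there is about +3, positive as expected for a source.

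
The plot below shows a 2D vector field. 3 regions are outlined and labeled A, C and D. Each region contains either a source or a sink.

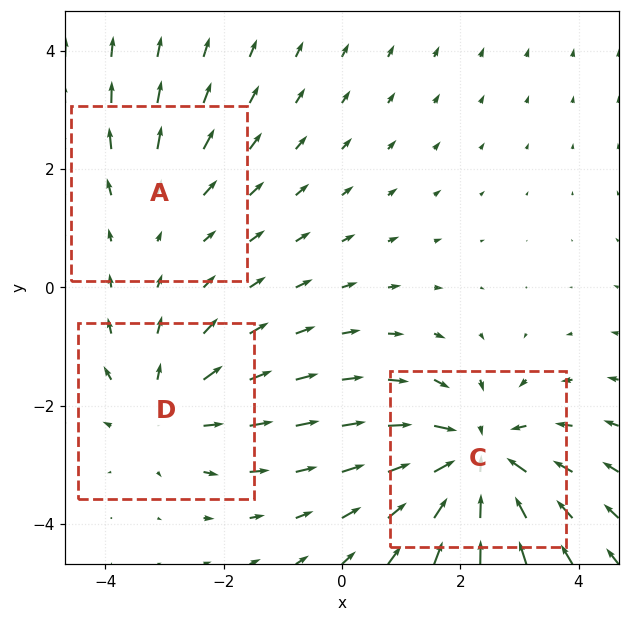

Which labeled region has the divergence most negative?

C

Divergence at each region's feature centre — A: about +2, C: about -4, D: about +3. Region C is most negative.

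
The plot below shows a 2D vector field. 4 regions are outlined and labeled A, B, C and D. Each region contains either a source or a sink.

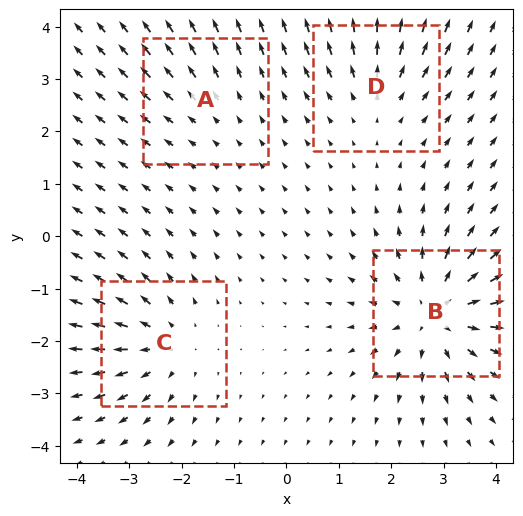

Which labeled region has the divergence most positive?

B

Divergence at each region's feature centre — A: about +2, B: about +6, C: about +4, D: about +3. Region B is most positive.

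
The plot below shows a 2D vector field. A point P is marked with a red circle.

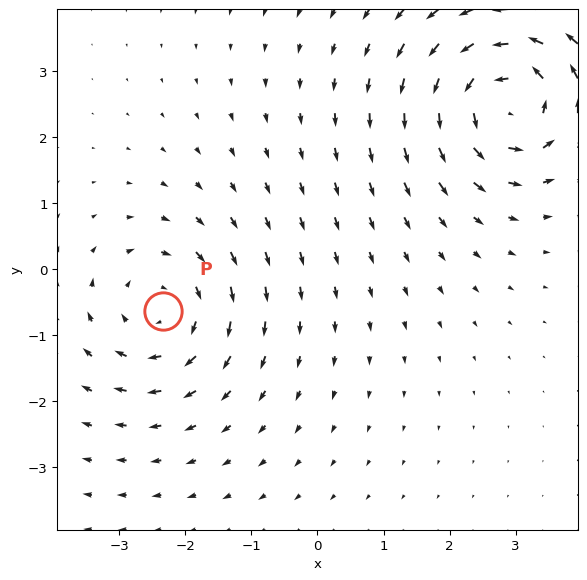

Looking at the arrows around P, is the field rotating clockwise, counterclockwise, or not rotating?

Near P at (-2.3, -0.6) the arrows circulate clockwise. The curl (z-component) there is about -3; negative curl means clockwise rotation.

clockwise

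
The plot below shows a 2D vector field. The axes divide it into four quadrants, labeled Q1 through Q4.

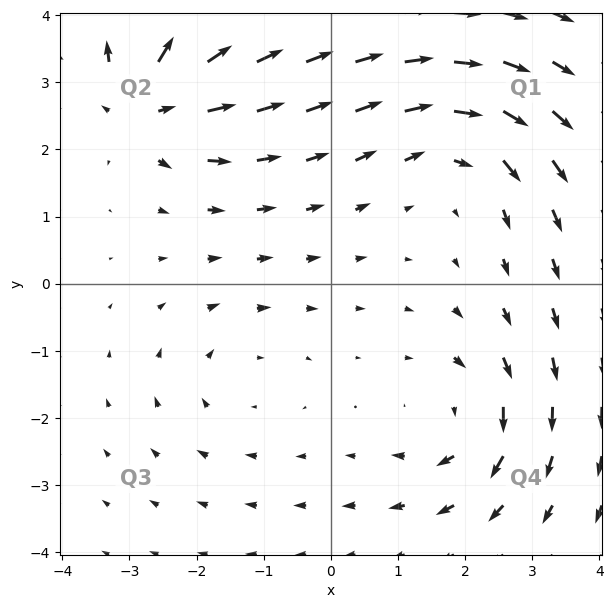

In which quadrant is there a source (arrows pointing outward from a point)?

Q2

The source sits at approximately (-2.7, 2.7), which lies in quadrant Q2. The divergence there is about +7, positive as expected for a source.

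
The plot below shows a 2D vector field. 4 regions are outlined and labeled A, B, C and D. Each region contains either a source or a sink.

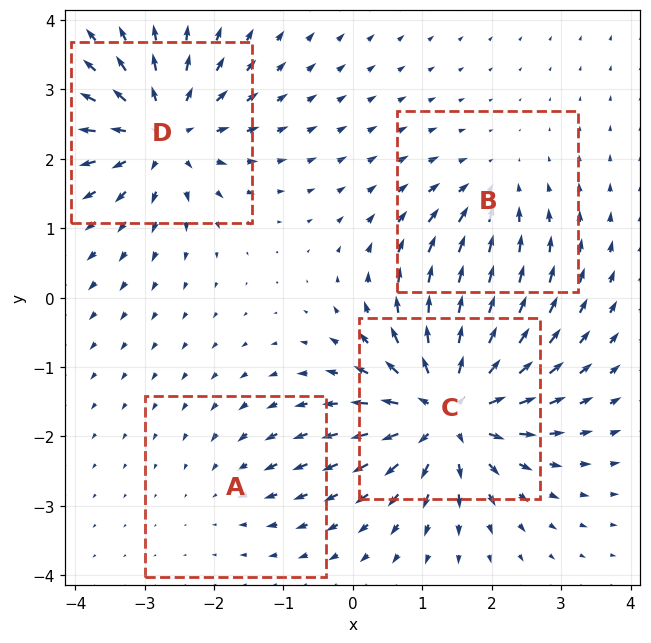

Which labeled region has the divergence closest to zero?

A

Divergence at each region's feature centre — A: about -2, B: about -4, C: about +8, D: about +6. Region A is closest to zero.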